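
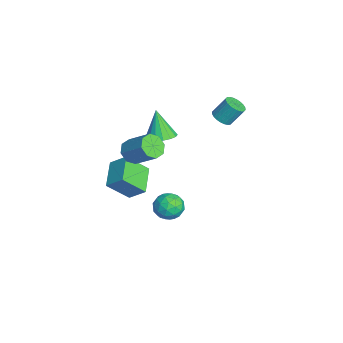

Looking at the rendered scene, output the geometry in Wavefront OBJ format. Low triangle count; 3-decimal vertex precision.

v -2.98 1.983 3.275
v -2.597 2.321 3.022
v -2.557 2.955 3.933
v -2.94 2.617 4.185
v -2.788 2.419 2.963
v -2.747 3.053 3.873
v -3.007 2.451 2.95
v -2.967 3.085 3.861
v -3.223 2.411 2.987
v -3.183 3.045 3.898
v -3.402 2.306 3.068
v -3.361 2.94 3.979
v -3.516 2.152 3.181
v -3.476 2.786 4.091
v -3.549 1.973 3.307
v -3.509 2.607 4.218
v -3.496 1.794 3.429
v -3.455 2.428 4.339
v -3.363 1.645 3.527
v -3.323 2.279 4.438
v -3.173 1.547 3.587
v -3.132 2.181 4.497
v -2.953 1.515 3.599
v -2.913 2.149 4.51
v -2.737 1.555 3.562
v -2.697 2.189 4.473
v -2.559 1.66 3.481
v -2.518 2.294 4.392
v -2.444 1.814 3.369
v -2.404 2.448 4.279
v -2.411 1.993 3.242
v -2.371 2.627 4.153
v -2.465 2.172 3.121
v -2.424 2.806 4.031
v -3.435 -0.822 1.869
v -3.01 -1.468 1.977
v -4.045 -0.978 3.351
v -2.787 -1.193 2.097
v -2.713 -0.834 2.165
v -2.804 -0.472 2.166
v -3.039 -0.19 2.098
v -3.365 -0.053 1.978
v -3.707 -0.092 1.833
v -3.987 -0.299 1.697
v -4.139 -0.625 1.599
v -4.131 -0.997 1.564
v -3.963 -1.328 1.598
v -3.674 -1.544 1.695
v -3.33 -1.594 1.831
v -3.234 -0.342 -2.506
v -2.611 -0.068 -2.048
v -2.409 -1.172 -3.132
v -1.786 -0.898 -2.674
v -2.383 -1.344 -2.33
v -2.892 -0.831 -1.944
v -2.128 -0.409 -3.236
v -2.637 0.104 -2.85
v -1.927 -0.11 -2.5
v -2.085 -0.687 -1.94
v -2.935 -0.553 -3.24
v -3.093 -1.13 -2.68
v -2.995 -0.132 -2.222
v -2.025 -1.108 -2.958
v -2.376 -1.37 -2.756
v -2.01 -1.209 -2.487
v -3.16 -0.58 -2.161
v -2.794 -0.419 -1.892
v -2.66 -1.17 -2.057
v -2.226 -0.821 -3.288
v -1.86 -0.66 -3.019
v -3.01 -0.031 -2.693
v -2.644 0.13 -2.424
v -2.36 -0.07 -3.123
v -2.227 0.005 -2.219
v -1.742 -0.484 -2.586
v -1.943 -0.196 -2.917
v -2.242 0.106 -2.69
v -2.319 -0.335 -1.889
v -1.835 -0.823 -2.257
v -2.185 -1.085 -2.055
v -2.485 -0.784 -1.828
v -1.917 -0.36 -2.155
v -3.185 -0.417 -2.923
v -2.701 -0.905 -3.291
v -2.535 -0.456 -3.352
v -2.835 -0.155 -3.125
v -3.278 -0.756 -2.594
v -2.793 -1.245 -2.961
v -2.778 -1.346 -2.49
v -3.077 -1.044 -2.263
v -3.103 -0.88 -3.025
v -2.985 -2.251 -0.381
v -2.906 -3.335 0.71
v -2.573 -1.535 0.3
v -2.494 -2.62 1.391
v -1.566 -2.62 -0.851
v -1.487 -3.705 0.24
v -1.154 -1.905 -0.17
v -1.075 -2.989 0.921
v -1.676 -2.434 2.398
v -1.185 -2.357 1.906
v -0.353 -1.508 2.869
v -0.844 -1.586 3.362
v -1.557 -1.971 1.887
v -0.724 -1.123 2.851
v -1.998 -1.857 2.168
v -1.166 -1.008 3.132
v -2.251 -2.081 2.584
v -1.419 -1.233 3.547
v -2.167 -2.512 2.891
v -1.335 -1.663 3.854
v -1.796 -2.897 2.909
v -0.963 -2.049 3.873
v -1.354 -3.012 2.628
v -0.522 -2.163 3.592
v -1.101 -2.787 2.213
v -0.269 -1.939 3.176
f 2 1 5
f 2 5 3
f 3 5 6
f 3 6 4
f 5 1 7
f 5 7 6
f 6 7 8
f 6 8 4
f 7 1 9
f 7 9 8
f 8 9 10
f 8 10 4
f 9 1 11
f 9 11 10
f 10 11 12
f 10 12 4
f 11 1 13
f 11 13 12
f 12 13 14
f 12 14 4
f 13 1 15
f 13 15 14
f 14 15 16
f 14 16 4
f 15 1 17
f 15 17 16
f 16 17 18
f 16 18 4
f 17 1 19
f 17 19 18
f 18 19 20
f 18 20 4
f 19 1 21
f 19 21 20
f 20 21 22
f 20 22 4
f 21 1 23
f 21 23 22
f 22 23 24
f 22 24 4
f 23 1 25
f 23 25 24
f 24 25 26
f 24 26 4
f 25 1 27
f 25 27 26
f 26 27 28
f 26 28 4
f 27 1 29
f 27 29 28
f 28 29 30
f 28 30 4
f 29 1 31
f 29 31 30
f 30 31 32
f 30 32 4
f 31 1 33
f 31 33 32
f 32 33 34
f 32 34 4
f 33 1 2
f 33 2 34
f 34 2 3
f 34 3 4
f 36 35 38
f 36 38 37
f 38 35 39
f 38 39 37
f 39 35 40
f 39 40 37
f 40 35 41
f 40 41 37
f 41 35 42
f 41 42 37
f 42 35 43
f 42 43 37
f 43 35 44
f 43 44 37
f 44 35 45
f 44 45 37
f 45 35 46
f 45 46 37
f 46 35 47
f 46 47 37
f 47 35 48
f 47 48 37
f 48 35 49
f 48 49 37
f 49 35 36
f 49 36 37
f 50 87 66
f 87 61 90
f 66 90 55
f 87 90 66
f 50 66 62
f 66 55 67
f 62 67 51
f 66 67 62
f 50 62 71
f 62 51 72
f 71 72 57
f 62 72 71
f 50 71 83
f 71 57 86
f 83 86 60
f 71 86 83
f 50 83 87
f 83 60 91
f 87 91 61
f 83 91 87
f 51 67 78
f 67 55 81
f 78 81 59
f 67 81 78
f 55 90 68
f 90 61 89
f 68 89 54
f 90 89 68
f 61 91 88
f 91 60 84
f 88 84 52
f 91 84 88
f 60 86 85
f 86 57 73
f 85 73 56
f 86 73 85
f 57 72 77
f 72 51 74
f 77 74 58
f 72 74 77
f 53 79 65
f 79 59 80
f 65 80 54
f 79 80 65
f 53 65 63
f 65 54 64
f 63 64 52
f 65 64 63
f 53 63 70
f 63 52 69
f 70 69 56
f 63 69 70
f 53 70 75
f 70 56 76
f 75 76 58
f 70 76 75
f 53 75 79
f 75 58 82
f 79 82 59
f 75 82 79
f 54 80 68
f 80 59 81
f 68 81 55
f 80 81 68
f 52 64 88
f 64 54 89
f 88 89 61
f 64 89 88
f 56 69 85
f 69 52 84
f 85 84 60
f 69 84 85
f 58 76 77
f 76 56 73
f 77 73 57
f 76 73 77
f 59 82 78
f 82 58 74
f 78 74 51
f 82 74 78
f 93 95 92
f 96 93 92
f 92 95 94
f 94 96 92
f 93 99 95
f 97 93 96
f 97 99 93
f 95 99 94
f 98 96 94
f 94 99 98
f 98 97 96
f 99 97 98
f 101 100 104
f 101 104 102
f 102 104 105
f 102 105 103
f 104 100 106
f 104 106 105
f 105 106 107
f 105 107 103
f 106 100 108
f 106 108 107
f 107 108 109
f 107 109 103
f 108 100 110
f 108 110 109
f 109 110 111
f 109 111 103
f 110 100 112
f 110 112 111
f 111 112 113
f 111 113 103
f 112 100 114
f 112 114 113
f 113 114 115
f 113 115 103
f 114 100 116
f 114 116 115
f 115 116 117
f 115 117 103
f 116 100 101
f 116 101 117
f 117 101 102
f 117 102 103



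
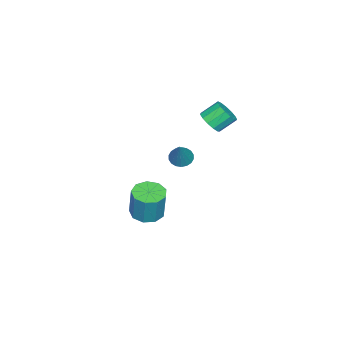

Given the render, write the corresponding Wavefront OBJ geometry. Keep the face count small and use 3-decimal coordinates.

v 3.2 0.1 1.338
v 3.498 0.538 1.037
v 4.14 0.44 2.762
v 3.287 0.671 1.144
v 3.058 0.691 1.29
v 2.858 0.593 1.445
v 2.726 0.398 1.579
v 2.687 0.144 1.666
v 2.75 -0.12 1.687
v 2.902 -0.339 1.64
v 3.113 -0.472 1.532
v 3.341 -0.492 1.386
v 3.542 -0.394 1.231
v 3.674 -0.199 1.097
v 3.713 0.055 1.01
v 3.65 0.319 0.989
v 0.484 0.383 2.247
v 1.112 0.538 2.586
v 0.563 1.212 3.293
v -0.064 1.057 2.953
v 1.07 0.818 2.287
v 0.521 1.491 2.994
v 0.842 0.959 1.976
v 0.293 1.633 2.682
v 0.501 0.918 1.75
v -0.048 1.591 2.457
v 0.154 0.707 1.682
v -0.395 1.38 2.389
v -0.087 0.393 1.793
v -0.636 1.067 2.5
v -0.147 0.076 2.048
v -0.696 0.75 2.755
v -0.007 -0.143 2.367
v -0.556 0.53 3.073
v 0.29 -0.195 2.647
v -0.259 0.478 3.354
v 0.648 -0.064 2.8
v 0.099 0.609 3.507
v 0.955 0.21 2.777
v 0.406 0.883 3.484
v 1.65 -2.498 -4.535
v 2.171 -1.789 -4.722
v 2.451 -1.532 -2.973
v 1.93 -2.242 -2.785
v 1.587 -1.609 -4.655
v 1.866 -1.352 -2.906
v 1.031 -1.845 -4.532
v 1.311 -1.588 -2.782
v 0.766 -2.387 -4.41
v 1.046 -2.13 -2.66
v 0.914 -2.981 -4.346
v 1.194 -2.724 -2.597
v 1.406 -3.349 -4.371
v 1.686 -3.092 -2.621
v 2.013 -3.32 -4.472
v 2.293 -3.063 -2.723
v 2.45 -2.906 -4.603
v 2.73 -2.649 -2.854
v 2.512 -2.301 -4.702
v 2.792 -2.044 -2.952
f 2 1 4
f 2 4 3
f 4 1 5
f 4 5 3
f 5 1 6
f 5 6 3
f 6 1 7
f 6 7 3
f 7 1 8
f 7 8 3
f 8 1 9
f 8 9 3
f 9 1 10
f 9 10 3
f 10 1 11
f 10 11 3
f 11 1 12
f 11 12 3
f 12 1 13
f 12 13 3
f 13 1 14
f 13 14 3
f 14 1 15
f 14 15 3
f 15 1 16
f 15 16 3
f 16 1 2
f 16 2 3
f 18 17 21
f 18 21 19
f 19 21 22
f 19 22 20
f 21 17 23
f 21 23 22
f 22 23 24
f 22 24 20
f 23 17 25
f 23 25 24
f 24 25 26
f 24 26 20
f 25 17 27
f 25 27 26
f 26 27 28
f 26 28 20
f 27 17 29
f 27 29 28
f 28 29 30
f 28 30 20
f 29 17 31
f 29 31 30
f 30 31 32
f 30 32 20
f 31 17 33
f 31 33 32
f 32 33 34
f 32 34 20
f 33 17 35
f 33 35 34
f 34 35 36
f 34 36 20
f 35 17 37
f 35 37 36
f 36 37 38
f 36 38 20
f 37 17 39
f 37 39 38
f 38 39 40
f 38 40 20
f 39 17 18
f 39 18 40
f 40 18 19
f 40 19 20
f 42 41 45
f 42 45 43
f 43 45 46
f 43 46 44
f 45 41 47
f 45 47 46
f 46 47 48
f 46 48 44
f 47 41 49
f 47 49 48
f 48 49 50
f 48 50 44
f 49 41 51
f 49 51 50
f 50 51 52
f 50 52 44
f 51 41 53
f 51 53 52
f 52 53 54
f 52 54 44
f 53 41 55
f 53 55 54
f 54 55 56
f 54 56 44
f 55 41 57
f 55 57 56
f 56 57 58
f 56 58 44
f 57 41 59
f 57 59 58
f 58 59 60
f 58 60 44
f 59 41 42
f 59 42 60
f 60 42 43
f 60 43 44



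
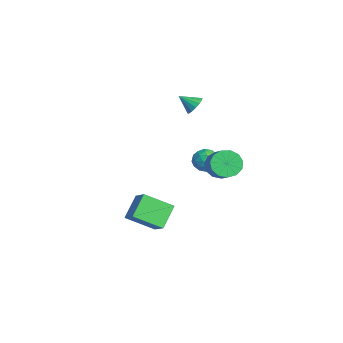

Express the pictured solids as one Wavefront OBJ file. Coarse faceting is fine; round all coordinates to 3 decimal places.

v 1.842 -2.702 -3.194
v 1.403 -4.13 -2.343
v 1.019 -1.901 -2.276
v 0.581 -3.33 -1.424
v 2.859 -2.55 -2.416
v 2.421 -3.979 -1.564
v 2.037 -1.75 -1.497
v 1.598 -3.178 -0.646
v 2.439 0.483 1.374
v 2.892 0.837 0.788
v 4.073 0.771 1.661
v 3.621 0.417 2.246
v 2.72 1.18 1.046
v 3.902 1.114 1.919
v 2.46 1.302 1.407
v 3.641 1.236 2.28
v 2.193 1.164 1.758
v 3.374 1.098 2.631
v 2.004 0.809 1.987
v 3.185 0.744 2.86
v 1.954 0.351 2.021
v 3.135 0.286 2.894
v 2.057 -0.065 1.849
v 3.238 -0.131 2.722
v 2.282 -0.307 1.527
v 3.463 -0.373 2.4
v 2.557 -0.299 1.156
v 3.738 -0.364 2.028
v 2.795 -0.042 0.853
v 3.976 -0.108 1.726
v 2.919 0.381 0.717
v 4.1 0.315 1.589
v -3.751 1.021 1.829
v -3.298 1.122 2.256
v -4.169 0.259 2.451
v -3.54 1.323 2.34
v -3.839 1.444 2.288
v -4.113 1.452 2.112
v -4.291 1.344 1.861
v -4.324 1.15 1.601
v -4.203 0.921 1.402
v -3.961 0.72 1.317
v -3.662 0.599 1.37
v -3.388 0.591 1.546
v -3.21 0.699 1.797
v -3.178 0.893 2.057
v -3.102 1.359 -2.395
v -2.629 1.928 -2.153
v -2.791 0.672 -1.387
v -2.318 1.241 -1.145
v -3.089 1.345 -1.136
v -3.281 1.77 -1.759
v -2.139 0.83 -1.781
v -2.331 1.255 -2.404
v -2.034 1.601 -1.774
v -2.621 1.919 -1.375
v -2.799 0.681 -2.165
v -3.386 0.999 -1.766
v -2.893 1.704 -2.362
v -2.527 0.896 -1.178
v -2.98 0.957 -1.172
v -2.702 1.292 -1.03
v -3.276 1.611 -2.13
v -2.998 1.946 -1.988
v -3.268 1.603 -1.391
v -2.422 0.654 -1.552
v -2.144 0.989 -1.41
v -2.718 1.308 -2.51
v -2.44 1.643 -2.368
v -2.152 0.997 -2.149
v -2.265 1.846 -1.997
v -2.082 1.442 -1.405
v -1.977 1.2 -1.779
v -2.09 1.45 -2.145
v -2.61 2.033 -1.763
v -2.427 1.629 -1.171
v -2.88 1.691 -1.165
v -2.993 1.94 -1.531
v -2.26 1.841 -1.54
v -2.993 0.971 -2.369
v -2.81 0.567 -1.777
v -2.427 0.66 -2.009
v -2.54 0.909 -2.375
v -3.338 1.158 -2.135
v -3.155 0.754 -1.543
v -3.33 1.15 -1.395
v -3.443 1.4 -1.761
v -3.16 0.759 -2
f 2 4 1
f 5 2 1
f 1 4 3
f 3 5 1
f 2 8 4
f 6 2 5
f 6 8 2
f 4 8 3
f 7 5 3
f 3 8 7
f 7 6 5
f 8 6 7
f 10 9 13
f 10 13 11
f 11 13 14
f 11 14 12
f 13 9 15
f 13 15 14
f 14 15 16
f 14 16 12
f 15 9 17
f 15 17 16
f 16 17 18
f 16 18 12
f 17 9 19
f 17 19 18
f 18 19 20
f 18 20 12
f 19 9 21
f 19 21 20
f 20 21 22
f 20 22 12
f 21 9 23
f 21 23 22
f 22 23 24
f 22 24 12
f 23 9 25
f 23 25 24
f 24 25 26
f 24 26 12
f 25 9 27
f 25 27 26
f 26 27 28
f 26 28 12
f 27 9 29
f 27 29 28
f 28 29 30
f 28 30 12
f 29 9 31
f 29 31 30
f 30 31 32
f 30 32 12
f 31 9 10
f 31 10 32
f 32 10 11
f 32 11 12
f 34 33 36
f 34 36 35
f 36 33 37
f 36 37 35
f 37 33 38
f 37 38 35
f 38 33 39
f 38 39 35
f 39 33 40
f 39 40 35
f 40 33 41
f 40 41 35
f 41 33 42
f 41 42 35
f 42 33 43
f 42 43 35
f 43 33 44
f 43 44 35
f 44 33 45
f 44 45 35
f 45 33 46
f 45 46 35
f 46 33 34
f 46 34 35
f 47 84 63
f 84 58 87
f 63 87 52
f 84 87 63
f 47 63 59
f 63 52 64
f 59 64 48
f 63 64 59
f 47 59 68
f 59 48 69
f 68 69 54
f 59 69 68
f 47 68 80
f 68 54 83
f 80 83 57
f 68 83 80
f 47 80 84
f 80 57 88
f 84 88 58
f 80 88 84
f 48 64 75
f 64 52 78
f 75 78 56
f 64 78 75
f 52 87 65
f 87 58 86
f 65 86 51
f 87 86 65
f 58 88 85
f 88 57 81
f 85 81 49
f 88 81 85
f 57 83 82
f 83 54 70
f 82 70 53
f 83 70 82
f 54 69 74
f 69 48 71
f 74 71 55
f 69 71 74
f 50 76 62
f 76 56 77
f 62 77 51
f 76 77 62
f 50 62 60
f 62 51 61
f 60 61 49
f 62 61 60
f 50 60 67
f 60 49 66
f 67 66 53
f 60 66 67
f 50 67 72
f 67 53 73
f 72 73 55
f 67 73 72
f 50 72 76
f 72 55 79
f 76 79 56
f 72 79 76
f 51 77 65
f 77 56 78
f 65 78 52
f 77 78 65
f 49 61 85
f 61 51 86
f 85 86 58
f 61 86 85
f 53 66 82
f 66 49 81
f 82 81 57
f 66 81 82
f 55 73 74
f 73 53 70
f 74 70 54
f 73 70 74
f 56 79 75
f 79 55 71
f 75 71 48
f 79 71 75



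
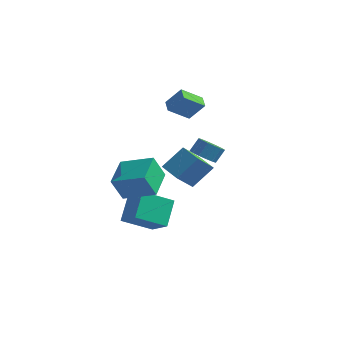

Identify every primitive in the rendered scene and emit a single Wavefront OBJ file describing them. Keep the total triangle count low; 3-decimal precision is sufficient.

v 1.47 1.513 0.527
v 2.13 1.896 0.049
v 2.41 2.469 0.896
v 1.75 2.087 1.373
v 1.76 2.171 -0.015
v 2.04 2.744 0.832
v 1.312 2.271 0.066
v 1.592 2.844 0.913
v 0.906 2.167 0.271
v 1.187 2.74 1.117
v 0.652 1.888 0.544
v 0.932 2.461 1.39
v 0.616 1.509 0.812
v 0.897 2.082 1.659
v 0.81 1.131 1.004
v 1.09 1.704 1.851
v 1.18 0.856 1.068
v 1.46 1.429 1.915
v 1.628 0.756 0.987
v 1.908 1.329 1.834
v 2.033 0.86 0.783
v 2.314 1.433 1.629
v 2.288 1.139 0.51
v 2.568 1.712 1.356
v 2.323 1.518 0.241
v 2.604 2.091 1.088
v -1.911 3.119 3.536
v -1.002 3.398 4.697
v -1.04 4.165 2.603
v -0.131 4.444 3.764
v -1.369 2.436 3.276
v -0.46 2.715 4.437
v -0.498 3.482 2.343
v 0.411 3.761 3.504
v 2.042 -0.753 -0.755
v 1.748 -2.086 0.523
v 0.744 -0.164 -0.439
v 0.45 -1.497 0.84
v 2.83 0.297 0.52
v 2.536 -1.036 1.799
v 1.532 0.886 0.837
v 1.238 -0.447 2.115
v -2 -2.055 -4.049
v -0.613 -2.767 -3.017
v -2.298 -0.663 -2.688
v -0.91 -1.374 -1.656
v -0.61 -0.786 -5.044
v 0.778 -1.497 -4.012
v -0.907 0.607 -3.683
v 0.48 -0.105 -2.651
v -1.343 -2.879 -1.597
v -1.794 -3.443 -0.058
v -1.86 -0.924 -1.032
v -2.311 -1.488 0.507
v 0.671 -2.552 -0.887
v 0.22 -3.116 0.652
v 0.154 -0.597 -0.322
v -0.297 -1.161 1.217
f 2 1 5
f 2 5 3
f 3 5 6
f 3 6 4
f 5 1 7
f 5 7 6
f 6 7 8
f 6 8 4
f 7 1 9
f 7 9 8
f 8 9 10
f 8 10 4
f 9 1 11
f 9 11 10
f 10 11 12
f 10 12 4
f 11 1 13
f 11 13 12
f 12 13 14
f 12 14 4
f 13 1 15
f 13 15 14
f 14 15 16
f 14 16 4
f 15 1 17
f 15 17 16
f 16 17 18
f 16 18 4
f 17 1 19
f 17 19 18
f 18 19 20
f 18 20 4
f 19 1 21
f 19 21 20
f 20 21 22
f 20 22 4
f 21 1 23
f 21 23 22
f 22 23 24
f 22 24 4
f 23 1 25
f 23 25 24
f 24 25 26
f 24 26 4
f 25 1 2
f 25 2 26
f 26 2 3
f 26 3 4
f 28 30 27
f 31 28 27
f 27 30 29
f 29 31 27
f 28 34 30
f 32 28 31
f 32 34 28
f 30 34 29
f 33 31 29
f 29 34 33
f 33 32 31
f 34 32 33
f 36 38 35
f 39 36 35
f 35 38 37
f 37 39 35
f 36 42 38
f 40 36 39
f 40 42 36
f 38 42 37
f 41 39 37
f 37 42 41
f 41 40 39
f 42 40 41
f 44 46 43
f 47 44 43
f 43 46 45
f 45 47 43
f 44 50 46
f 48 44 47
f 48 50 44
f 46 50 45
f 49 47 45
f 45 50 49
f 49 48 47
f 50 48 49
f 52 54 51
f 55 52 51
f 51 54 53
f 53 55 51
f 52 58 54
f 56 52 55
f 56 58 52
f 54 58 53
f 57 55 53
f 53 58 57
f 57 56 55
f 58 56 57



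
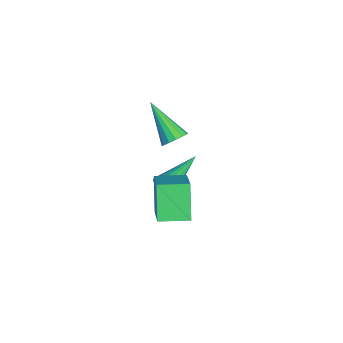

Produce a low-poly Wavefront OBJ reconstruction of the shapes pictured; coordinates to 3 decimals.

v 0.098 -3.902 -2.433
v 1.729 -3.896 -1.207
v 0.11 -2.652 -2.454
v 1.741 -2.647 -1.229
v 1.059 -3.933 -3.711
v 2.69 -3.928 -2.486
v 1.071 -2.684 -3.733
v 2.702 -2.678 -2.507
v 1.071 -3.167 0.863
v 1.306 -2.912 1.29
v -0.131 -3.993 2.017
v 1.101 -2.735 1.203
v 0.887 -2.674 1.025
v 0.723 -2.745 0.803
v 0.652 -2.928 0.597
v 0.693 -3.176 0.463
v 0.835 -3.421 0.436
v 1.041 -3.598 0.523
v 1.254 -3.659 0.701
v 1.418 -3.589 0.922
v 1.489 -3.405 1.128
v 1.448 -3.157 1.262
v -0.513 -3.477 -3.847
v 0.021 -3.441 -3.68
v -1.027 -2.223 -2.473
v -0.009 -3.234 -3.88
v -0.174 -3.092 -4.072
v -0.43 -3.053 -4.203
v -0.707 -3.128 -4.239
v -0.933 -3.296 -4.17
v -1.046 -3.513 -4.014
v -1.016 -3.72 -3.814
v -0.851 -3.862 -3.622
v -0.596 -3.901 -3.491
v -0.318 -3.826 -3.455
v -0.092 -3.658 -3.524
f 2 4 1
f 5 2 1
f 1 4 3
f 3 5 1
f 2 8 4
f 6 2 5
f 6 8 2
f 4 8 3
f 7 5 3
f 3 8 7
f 7 6 5
f 8 6 7
f 10 9 12
f 10 12 11
f 12 9 13
f 12 13 11
f 13 9 14
f 13 14 11
f 14 9 15
f 14 15 11
f 15 9 16
f 15 16 11
f 16 9 17
f 16 17 11
f 17 9 18
f 17 18 11
f 18 9 19
f 18 19 11
f 19 9 20
f 19 20 11
f 20 9 21
f 20 21 11
f 21 9 22
f 21 22 11
f 22 9 10
f 22 10 11
f 24 23 26
f 24 26 25
f 26 23 27
f 26 27 25
f 27 23 28
f 27 28 25
f 28 23 29
f 28 29 25
f 29 23 30
f 29 30 25
f 30 23 31
f 30 31 25
f 31 23 32
f 31 32 25
f 32 23 33
f 32 33 25
f 33 23 34
f 33 34 25
f 34 23 35
f 34 35 25
f 35 23 36
f 35 36 25
f 36 23 24
f 36 24 25



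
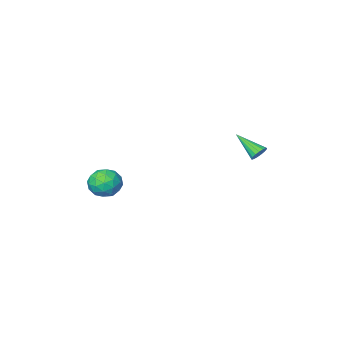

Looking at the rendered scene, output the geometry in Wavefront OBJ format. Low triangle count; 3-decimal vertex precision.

v 3.023 0.956 -2.121
v 3.517 0.25 -2.394
v 2.363 0.11 -1.126
v 2.857 -0.596 -1.399
v 3.252 0.091 -0.964
v 3.66 0.614 -1.578
v 2.22 -0.254 -1.942
v 2.628 0.269 -2.556
v 3.021 -0.498 -2.283
v 3.659 -0.285 -1.678
v 2.221 0.645 -1.842
v 2.859 0.858 -1.237
v 3.328 0.677 -2.345
v 2.552 -0.317 -1.175
v 2.784 0.087 -0.919
v 3.075 -0.328 -1.079
v 3.412 0.891 -1.866
v 3.702 0.476 -2.026
v 3.547 0.383 -1.185
v 2.178 -0.116 -1.494
v 2.468 -0.531 -1.654
v 2.805 0.688 -2.441
v 3.096 0.273 -2.601
v 2.333 -0.023 -2.335
v 3.327 -0.178 -2.44
v 2.939 -0.675 -1.855
v 2.565 -0.474 -2.174
v 2.804 -0.166 -2.535
v 3.702 -0.052 -2.084
v 3.314 -0.549 -1.5
v 3.546 -0.145 -1.244
v 3.786 0.162 -1.605
v 3.41 -0.492 -2.019
v 2.566 0.909 -2.02
v 2.178 0.412 -1.436
v 2.094 0.198 -1.915
v 2.334 0.505 -2.276
v 2.941 1.035 -1.665
v 2.553 0.538 -1.08
v 3.076 0.526 -0.985
v 3.315 0.834 -1.346
v 2.47 0.852 -1.501
v -3.737 3.3 -0.104
v -3.535 3.619 0.239
v -3.223 2.02 0.784
v -3.763 3.583 0.319
v -3.985 3.482 0.302
v -4.15 3.34 0.192
v -4.22 3.188 0.014
v -4.179 3.062 -0.191
v -4.038 2.99 -0.376
v -3.827 2.989 -0.499
v -3.595 3.06 -0.531
v -3.396 3.185 -0.466
v -3.275 3.336 -0.318
v -3.26 3.48 -0.121
v -3.354 3.581 0.08
f 1 38 17
f 38 12 41
f 17 41 6
f 38 41 17
f 1 17 13
f 17 6 18
f 13 18 2
f 17 18 13
f 1 13 22
f 13 2 23
f 22 23 8
f 13 23 22
f 1 22 34
f 22 8 37
f 34 37 11
f 22 37 34
f 1 34 38
f 34 11 42
f 38 42 12
f 34 42 38
f 2 18 29
f 18 6 32
f 29 32 10
f 18 32 29
f 6 41 19
f 41 12 40
f 19 40 5
f 41 40 19
f 12 42 39
f 42 11 35
f 39 35 3
f 42 35 39
f 11 37 36
f 37 8 24
f 36 24 7
f 37 24 36
f 8 23 28
f 23 2 25
f 28 25 9
f 23 25 28
f 4 30 16
f 30 10 31
f 16 31 5
f 30 31 16
f 4 16 14
f 16 5 15
f 14 15 3
f 16 15 14
f 4 14 21
f 14 3 20
f 21 20 7
f 14 20 21
f 4 21 26
f 21 7 27
f 26 27 9
f 21 27 26
f 4 26 30
f 26 9 33
f 30 33 10
f 26 33 30
f 5 31 19
f 31 10 32
f 19 32 6
f 31 32 19
f 3 15 39
f 15 5 40
f 39 40 12
f 15 40 39
f 7 20 36
f 20 3 35
f 36 35 11
f 20 35 36
f 9 27 28
f 27 7 24
f 28 24 8
f 27 24 28
f 10 33 29
f 33 9 25
f 29 25 2
f 33 25 29
f 44 43 46
f 44 46 45
f 46 43 47
f 46 47 45
f 47 43 48
f 47 48 45
f 48 43 49
f 48 49 45
f 49 43 50
f 49 50 45
f 50 43 51
f 50 51 45
f 51 43 52
f 51 52 45
f 52 43 53
f 52 53 45
f 53 43 54
f 53 54 45
f 54 43 55
f 54 55 45
f 55 43 56
f 55 56 45
f 56 43 57
f 56 57 45
f 57 43 44
f 57 44 45



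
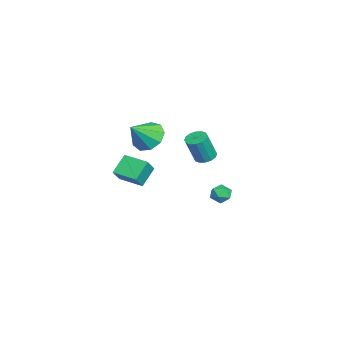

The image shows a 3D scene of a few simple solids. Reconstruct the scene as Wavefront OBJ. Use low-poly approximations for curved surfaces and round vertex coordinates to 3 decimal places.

v -4.014 1.043 0.47
v -3.478 0.771 0.251
v -3.089 0.285 1.812
v -3.626 0.557 2.03
v -3.392 1.082 0.327
v -3.003 0.596 1.887
v -3.473 1.382 0.44
v -3.084 0.897 2.001
v -3.699 1.592 0.562
v -3.31 1.106 2.123
v -4.009 1.654 0.659
v -3.621 1.169 2.219
v -4.321 1.553 0.705
v -3.933 1.067 2.265
v -4.551 1.315 0.688
v -4.162 0.829 2.249
v -4.637 1.004 0.613
v -4.248 0.518 2.173
v -4.556 0.703 0.499
v -4.167 0.218 2.06
v -4.33 0.494 0.377
v -3.941 0.008 1.938
v -4.019 0.431 0.281
v -3.631 -0.054 1.841
v -3.707 0.533 0.235
v -3.319 0.047 1.795
v -3.333 -1.916 2.178
v -2.468 -1.703 1.662
v -2.467 -2.764 3.282
v -2.591 -1.203 2.143
v -3.061 -1.036 2.641
v -3.659 -1.281 2.922
v -4.104 -1.823 2.855
v -4.189 -2.408 2.472
v -3.874 -2.763 1.951
v -3.305 -2.721 1.537
v -2.75 -2.302 1.423
v 0.086 2.287 0.324
v 0.462 1.951 -0.072
v -0.722 2.129 -0.308
v -0.346 1.793 -0.704
v -0.496 1.556 -0.128
v 0.003 1.654 0.263
v -0.263 2.426 -0.643
v 0.236 2.524 -0.252
v 0.247 2.037 -0.67
v 0.102 1.499 -0.351
v -0.362 2.581 -0.029
v -0.507 2.043 0.29
v 1.799 -2.323 3.034
v 2.413 -2.582 3.806
v 2.442 -1.129 2.924
v 3.056 -1.389 3.696
v 2.604 -2.831 2.224
v 3.218 -3.091 2.996
v 3.247 -1.638 2.114
v 3.861 -1.897 2.886
f 2 1 5
f 2 5 3
f 3 5 6
f 3 6 4
f 5 1 7
f 5 7 6
f 6 7 8
f 6 8 4
f 7 1 9
f 7 9 8
f 8 9 10
f 8 10 4
f 9 1 11
f 9 11 10
f 10 11 12
f 10 12 4
f 11 1 13
f 11 13 12
f 12 13 14
f 12 14 4
f 13 1 15
f 13 15 14
f 14 15 16
f 14 16 4
f 15 1 17
f 15 17 16
f 16 17 18
f 16 18 4
f 17 1 19
f 17 19 18
f 18 19 20
f 18 20 4
f 19 1 21
f 19 21 20
f 20 21 22
f 20 22 4
f 21 1 23
f 21 23 22
f 22 23 24
f 22 24 4
f 23 1 25
f 23 25 24
f 24 25 26
f 24 26 4
f 25 1 2
f 25 2 26
f 26 2 3
f 26 3 4
f 28 27 30
f 28 30 29
f 30 27 31
f 30 31 29
f 31 27 32
f 31 32 29
f 32 27 33
f 32 33 29
f 33 27 34
f 33 34 29
f 34 27 35
f 34 35 29
f 35 27 36
f 35 36 29
f 36 27 37
f 36 37 29
f 37 27 28
f 37 28 29
f 38 49 43
f 38 43 39
f 38 39 45
f 38 45 48
f 38 48 49
f 39 43 47
f 43 49 42
f 49 48 40
f 48 45 44
f 45 39 46
f 41 47 42
f 41 42 40
f 41 40 44
f 41 44 46
f 41 46 47
f 42 47 43
f 40 42 49
f 44 40 48
f 46 44 45
f 47 46 39
f 51 53 50
f 54 51 50
f 50 53 52
f 52 54 50
f 51 57 53
f 55 51 54
f 55 57 51
f 53 57 52
f 56 54 52
f 52 57 56
f 56 55 54
f 57 55 56



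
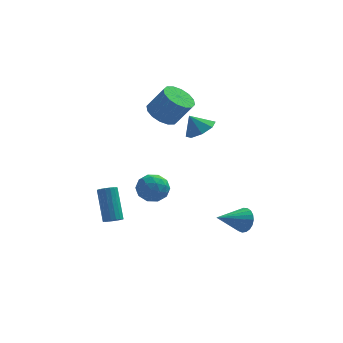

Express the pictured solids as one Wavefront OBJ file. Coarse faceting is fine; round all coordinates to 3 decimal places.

v 4.35 -1.521 -3.976
v 4.845 -1.835 -3.334
v 2.79 -2.399 -3.204
v 4.736 -1.519 -3.197
v 4.559 -1.204 -3.194
v 4.347 -0.943 -3.326
v 4.134 -0.782 -3.571
v 3.96 -0.748 -3.886
v 3.852 -0.849 -4.217
v 3.831 -1.065 -4.506
v 3.899 -1.36 -4.703
v 4.046 -1.683 -4.775
v 4.245 -1.978 -4.709
v 4.462 -2.194 -4.516
v 4.659 -2.293 -4.23
v 4.804 -2.259 -3.9
v 4.87 -2.097 -3.583
v -1.249 -0.838 -2.503
v -0.672 -0.099 -2.077
v -0.868 -1.861 -1.243
v -0.291 -1.122 -0.817
v -1.316 -1.022 -0.847
v -1.551 -0.39 -1.626
v 0.011 -1.57 -1.694
v -0.224 -0.938 -2.473
v 0.107 -0.551 -1.577
v -0.713 -0.212 -1.054
v -0.827 -1.748 -2.266
v -1.647 -1.409 -1.743
v -0.994 -0.379 -2.401
v -0.546 -1.581 -0.919
v -1.148 -1.523 -0.937
v -0.809 -1.088 -0.687
v -1.511 -0.55 -2.135
v -1.172 -0.115 -1.885
v -1.55 -0.658 -1.162
v -0.368 -1.845 -1.435
v -0.029 -1.41 -1.185
v -0.731 -0.872 -2.633
v -0.392 -0.437 -2.383
v 0.01 -1.302 -2.158
v -0.197 -0.21 -1.857
v 0.027 -0.811 -1.116
v 0.205 -1.075 -1.631
v 0.066 -0.703 -2.089
v -0.679 -0.011 -1.549
v -0.455 -0.612 -0.808
v -1.057 -0.553 -0.826
v -1.196 -0.182 -1.284
v -0.221 -0.277 -1.255
v -1.085 -1.348 -2.512
v -0.861 -1.949 -1.771
v -0.344 -1.778 -2.036
v -0.483 -1.407 -2.494
v -1.567 -1.149 -2.204
v -1.343 -1.75 -1.463
v -1.606 -1.257 -1.231
v -1.745 -0.885 -1.689
v -1.319 -1.683 -2.065
v -0.259 2.321 2.538
v 0.627 2.248 1.943
v 1.606 2.046 3.428
v 0.719 2.119 4.022
v 0.572 2.788 2.053
v 1.551 2.586 3.538
v 0.295 3.203 2.293
v 1.273 3.001 3.778
v -0.132 3.382 2.598
v 0.847 3.179 4.083
v -0.592 3.276 2.887
v 0.387 3.074 4.372
v -0.963 2.915 3.083
v 0.015 2.712 4.567
v -1.146 2.394 3.132
v -0.167 2.192 4.617
v -1.091 1.854 3.022
v -0.112 1.652 4.507
v -0.813 1.439 2.782
v 0.165 1.237 4.267
v -0.387 1.261 2.477
v 0.592 1.058 3.962
v 0.073 1.366 2.188
v 1.052 1.164 3.673
v 0.445 1.728 1.993
v 1.423 1.525 3.477
v -2.884 -4.387 -2.155
v -2.488 -4.673 -1.861
v -2.84 -3.378 -0.13
v -3.236 -3.093 -0.425
v -2.347 -4.472 -1.983
v -2.7 -3.178 -0.252
v -2.33 -4.253 -2.143
v -2.682 -2.958 -0.413
v -2.44 -4.064 -2.307
v -2.792 -2.769 -0.576
v -2.651 -3.949 -2.436
v -3.003 -2.654 -0.705
v -2.916 -3.935 -2.5
v -3.268 -2.64 -0.77
v -3.173 -4.024 -2.486
v -3.525 -2.729 -0.755
v -3.364 -4.197 -2.396
v -3.716 -2.902 -0.665
v -3.445 -4.413 -2.251
v -3.798 -3.118 -0.52
v -3.398 -4.623 -2.084
v -3.75 -3.329 -0.353
v -3.232 -4.78 -1.933
v -3.585 -3.485 -0.202
v -2.987 -4.846 -1.833
v -3.34 -3.551 -0.102
v -2.719 -4.807 -1.808
v -3.071 -3.513 -0.077
v 1.901 -0.556 2.876
v 2.726 -0.41 3.386
v 1.259 -0.444 3.884
v 2.431 0.23 3.127
v 1.826 0.408 2.721
v 1.265 0.022 2.406
v 1.077 -0.703 2.367
v 1.372 -1.342 2.626
v 1.977 -1.521 3.032
v 2.537 -1.135 3.347
f 2 1 4
f 2 4 3
f 4 1 5
f 4 5 3
f 5 1 6
f 5 6 3
f 6 1 7
f 6 7 3
f 7 1 8
f 7 8 3
f 8 1 9
f 8 9 3
f 9 1 10
f 9 10 3
f 10 1 11
f 10 11 3
f 11 1 12
f 11 12 3
f 12 1 13
f 12 13 3
f 13 1 14
f 13 14 3
f 14 1 15
f 14 15 3
f 15 1 16
f 15 16 3
f 16 1 17
f 16 17 3
f 17 1 2
f 17 2 3
f 18 55 34
f 55 29 58
f 34 58 23
f 55 58 34
f 18 34 30
f 34 23 35
f 30 35 19
f 34 35 30
f 18 30 39
f 30 19 40
f 39 40 25
f 30 40 39
f 18 39 51
f 39 25 54
f 51 54 28
f 39 54 51
f 18 51 55
f 51 28 59
f 55 59 29
f 51 59 55
f 19 35 46
f 35 23 49
f 46 49 27
f 35 49 46
f 23 58 36
f 58 29 57
f 36 57 22
f 58 57 36
f 29 59 56
f 59 28 52
f 56 52 20
f 59 52 56
f 28 54 53
f 54 25 41
f 53 41 24
f 54 41 53
f 25 40 45
f 40 19 42
f 45 42 26
f 40 42 45
f 21 47 33
f 47 27 48
f 33 48 22
f 47 48 33
f 21 33 31
f 33 22 32
f 31 32 20
f 33 32 31
f 21 31 38
f 31 20 37
f 38 37 24
f 31 37 38
f 21 38 43
f 38 24 44
f 43 44 26
f 38 44 43
f 21 43 47
f 43 26 50
f 47 50 27
f 43 50 47
f 22 48 36
f 48 27 49
f 36 49 23
f 48 49 36
f 20 32 56
f 32 22 57
f 56 57 29
f 32 57 56
f 24 37 53
f 37 20 52
f 53 52 28
f 37 52 53
f 26 44 45
f 44 24 41
f 45 41 25
f 44 41 45
f 27 50 46
f 50 26 42
f 46 42 19
f 50 42 46
f 61 60 64
f 61 64 62
f 62 64 65
f 62 65 63
f 64 60 66
f 64 66 65
f 65 66 67
f 65 67 63
f 66 60 68
f 66 68 67
f 67 68 69
f 67 69 63
f 68 60 70
f 68 70 69
f 69 70 71
f 69 71 63
f 70 60 72
f 70 72 71
f 71 72 73
f 71 73 63
f 72 60 74
f 72 74 73
f 73 74 75
f 73 75 63
f 74 60 76
f 74 76 75
f 75 76 77
f 75 77 63
f 76 60 78
f 76 78 77
f 77 78 79
f 77 79 63
f 78 60 80
f 78 80 79
f 79 80 81
f 79 81 63
f 80 60 82
f 80 82 81
f 81 82 83
f 81 83 63
f 82 60 84
f 82 84 83
f 83 84 85
f 83 85 63
f 84 60 61
f 84 61 85
f 85 61 62
f 85 62 63
f 87 86 90
f 87 90 88
f 88 90 91
f 88 91 89
f 90 86 92
f 90 92 91
f 91 92 93
f 91 93 89
f 92 86 94
f 92 94 93
f 93 94 95
f 93 95 89
f 94 86 96
f 94 96 95
f 95 96 97
f 95 97 89
f 96 86 98
f 96 98 97
f 97 98 99
f 97 99 89
f 98 86 100
f 98 100 99
f 99 100 101
f 99 101 89
f 100 86 102
f 100 102 101
f 101 102 103
f 101 103 89
f 102 86 104
f 102 104 103
f 103 104 105
f 103 105 89
f 104 86 106
f 104 106 105
f 105 106 107
f 105 107 89
f 106 86 108
f 106 108 107
f 107 108 109
f 107 109 89
f 108 86 110
f 108 110 109
f 109 110 111
f 109 111 89
f 110 86 112
f 110 112 111
f 111 112 113
f 111 113 89
f 112 86 87
f 112 87 113
f 113 87 88
f 113 88 89
f 115 114 117
f 115 117 116
f 117 114 118
f 117 118 116
f 118 114 119
f 118 119 116
f 119 114 120
f 119 120 116
f 120 114 121
f 120 121 116
f 121 114 122
f 121 122 116
f 122 114 123
f 122 123 116
f 123 114 115
f 123 115 116



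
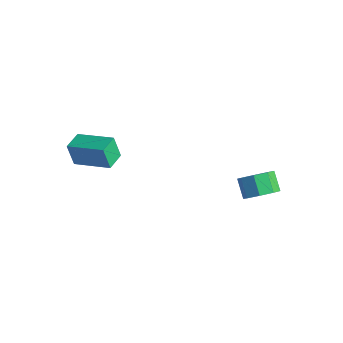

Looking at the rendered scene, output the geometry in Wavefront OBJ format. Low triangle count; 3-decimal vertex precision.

v -2.948 -2.914 -2.167
v -3.313 -3.032 -0.883
v -3.349 -1.868 -2.186
v -3.714 -1.986 -0.902
v -1.046 -2.174 -1.558
v -1.411 -2.292 -0.274
v -1.447 -1.128 -1.577
v -1.812 -1.246 -0.293
v 3.972 3.424 -4.024
v 4.657 3.539 -3.361
v 3.833 3.911 -2.573
v 3.148 3.796 -3.236
v 4.549 4.145 -3.761
v 3.724 4.518 -2.973
v 4.103 4.329 -4.315
v 3.278 4.702 -3.527
v 3.58 3.983 -4.699
v 2.755 4.355 -3.911
v 3.287 3.309 -4.687
v 2.463 3.681 -3.899
v 3.396 2.702 -4.287
v 2.571 3.075 -3.499
v 3.842 2.518 -3.733
v 3.017 2.891 -2.945
v 4.365 2.865 -3.349
v 3.54 3.237 -2.561
f 2 4 1
f 5 2 1
f 1 4 3
f 3 5 1
f 2 8 4
f 6 2 5
f 6 8 2
f 4 8 3
f 7 5 3
f 3 8 7
f 7 6 5
f 8 6 7
f 10 9 13
f 10 13 11
f 11 13 14
f 11 14 12
f 13 9 15
f 13 15 14
f 14 15 16
f 14 16 12
f 15 9 17
f 15 17 16
f 16 17 18
f 16 18 12
f 17 9 19
f 17 19 18
f 18 19 20
f 18 20 12
f 19 9 21
f 19 21 20
f 20 21 22
f 20 22 12
f 21 9 23
f 21 23 22
f 22 23 24
f 22 24 12
f 23 9 25
f 23 25 24
f 24 25 26
f 24 26 12
f 25 9 10
f 25 10 26
f 26 10 11
f 26 11 12



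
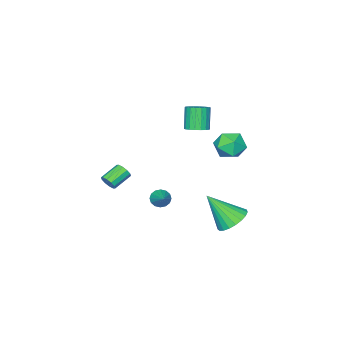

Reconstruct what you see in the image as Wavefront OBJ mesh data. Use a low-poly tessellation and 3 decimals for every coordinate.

v -2.038 3.056 2.147
v -1.17 3.454 2.084
v -1.79 2.306 0.816
v -0.922 2.704 0.753
v -1.102 2.052 1.43
v -1.255 2.516 2.253
v -1.705 3.244 0.647
v -1.858 3.708 1.47
v -0.964 3.57 1.157
v -0.591 2.834 1.641
v -2.369 2.926 1.259
v -1.996 2.19 1.743
v 1.681 -2.873 -2.567
v 1.88 -3.046 -2.119
v 0.799 -2.96 -1.605
v 0.599 -2.787 -2.053
v 1.904 -2.726 -2.121
v 0.823 -2.639 -1.607
v 1.843 -2.462 -2.294
v 0.762 -2.375 -1.78
v 1.72 -2.355 -2.571
v 0.639 -2.268 -2.057
v 1.582 -2.446 -2.846
v 0.501 -2.36 -2.333
v 1.481 -2.7 -3.015
v 0.4 -2.614 -2.501
v 1.457 -3.021 -3.013
v 0.376 -2.934 -2.499
v 1.518 -3.285 -2.84
v 0.437 -3.198 -2.326
v 1.641 -3.392 -2.563
v 0.56 -3.305 -2.049
v 1.779 -3.3 -2.287
v 0.698 -3.214 -1.774
v -1.656 0.387 1.511
v -1.043 0.171 1.674
v -1.531 -0.243 2.953
v -2.144 -0.027 2.789
v -1.041 0.454 1.767
v -1.529 0.04 3.046
v -1.16 0.724 1.809
v -1.648 0.31 3.088
v -1.378 0.928 1.792
v -1.866 0.513 3.071
v -1.65 1.024 1.719
v -2.138 0.61 2.998
v -1.924 0.994 1.605
v -2.412 0.58 2.884
v -2.145 0.844 1.472
v -2.633 0.43 2.751
v -2.269 0.603 1.347
v -2.757 0.189 2.626
v -2.271 0.32 1.254
v -2.759 -0.094 2.533
v -2.152 0.05 1.212
v -2.64 -0.364 2.491
v -1.934 -0.153 1.229
v -2.422 -0.568 2.508
v -1.662 -0.25 1.302
v -2.15 -0.664 2.581
v -1.388 -0.22 1.416
v -1.876 -0.634 2.695
v -1.167 -0.07 1.549
v -1.655 -0.484 2.828
v -0.063 4.407 -2.836
v 0.748 4.94 -2.81
v 0.643 3.253 -1.204
v 0.505 5.144 -2.56
v 0.165 5.221 -2.359
v -0.215 5.157 -2.239
v -0.569 4.964 -2.223
v -0.835 4.674 -2.313
v -0.968 4.338 -2.493
v -0.944 4.015 -2.733
v -0.768 3.759 -2.99
v -0.469 3.615 -3.221
v -0.101 3.609 -3.385
v 0.274 3.74 -3.454
v 0.591 3.987 -3.416
v 0.795 4.306 -3.278
v 0.85 4.643 -3.064
v 2.942 2.239 -0.755
v 3.163 2.439 -1.217
v 3.658 3.181 -0.005
v 2.925 2.59 -1.178
v 2.691 2.646 -1.026
v 2.524 2.594 -0.801
v 2.47 2.446 -0.564
v 2.542 2.243 -0.378
v 2.721 2.039 -0.293
v 2.96 1.889 -0.331
v 3.194 1.832 -0.484
v 3.36 1.885 -0.708
v 3.415 2.032 -0.946
v 3.343 2.235 -1.132
f 1 12 6
f 1 6 2
f 1 2 8
f 1 8 11
f 1 11 12
f 2 6 10
f 6 12 5
f 12 11 3
f 11 8 7
f 8 2 9
f 4 10 5
f 4 5 3
f 4 3 7
f 4 7 9
f 4 9 10
f 5 10 6
f 3 5 12
f 7 3 11
f 9 7 8
f 10 9 2
f 14 13 17
f 14 17 15
f 15 17 18
f 15 18 16
f 17 13 19
f 17 19 18
f 18 19 20
f 18 20 16
f 19 13 21
f 19 21 20
f 20 21 22
f 20 22 16
f 21 13 23
f 21 23 22
f 22 23 24
f 22 24 16
f 23 13 25
f 23 25 24
f 24 25 26
f 24 26 16
f 25 13 27
f 25 27 26
f 26 27 28
f 26 28 16
f 27 13 29
f 27 29 28
f 28 29 30
f 28 30 16
f 29 13 31
f 29 31 30
f 30 31 32
f 30 32 16
f 31 13 33
f 31 33 32
f 32 33 34
f 32 34 16
f 33 13 14
f 33 14 34
f 34 14 15
f 34 15 16
f 36 35 39
f 36 39 37
f 37 39 40
f 37 40 38
f 39 35 41
f 39 41 40
f 40 41 42
f 40 42 38
f 41 35 43
f 41 43 42
f 42 43 44
f 42 44 38
f 43 35 45
f 43 45 44
f 44 45 46
f 44 46 38
f 45 35 47
f 45 47 46
f 46 47 48
f 46 48 38
f 47 35 49
f 47 49 48
f 48 49 50
f 48 50 38
f 49 35 51
f 49 51 50
f 50 51 52
f 50 52 38
f 51 35 53
f 51 53 52
f 52 53 54
f 52 54 38
f 53 35 55
f 53 55 54
f 54 55 56
f 54 56 38
f 55 35 57
f 55 57 56
f 56 57 58
f 56 58 38
f 57 35 59
f 57 59 58
f 58 59 60
f 58 60 38
f 59 35 61
f 59 61 60
f 60 61 62
f 60 62 38
f 61 35 63
f 61 63 62
f 62 63 64
f 62 64 38
f 63 35 36
f 63 36 64
f 64 36 37
f 64 37 38
f 66 65 68
f 66 68 67
f 68 65 69
f 68 69 67
f 69 65 70
f 69 70 67
f 70 65 71
f 70 71 67
f 71 65 72
f 71 72 67
f 72 65 73
f 72 73 67
f 73 65 74
f 73 74 67
f 74 65 75
f 74 75 67
f 75 65 76
f 75 76 67
f 76 65 77
f 76 77 67
f 77 65 78
f 77 78 67
f 78 65 79
f 78 79 67
f 79 65 80
f 79 80 67
f 80 65 81
f 80 81 67
f 81 65 66
f 81 66 67
f 83 82 85
f 83 85 84
f 85 82 86
f 85 86 84
f 86 82 87
f 86 87 84
f 87 82 88
f 87 88 84
f 88 82 89
f 88 89 84
f 89 82 90
f 89 90 84
f 90 82 91
f 90 91 84
f 91 82 92
f 91 92 84
f 92 82 93
f 92 93 84
f 93 82 94
f 93 94 84
f 94 82 95
f 94 95 84
f 95 82 83
f 95 83 84



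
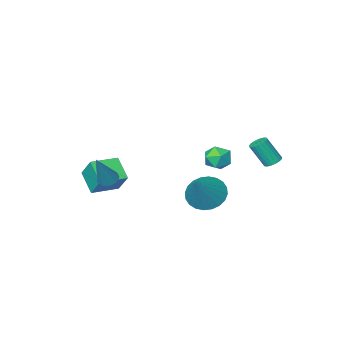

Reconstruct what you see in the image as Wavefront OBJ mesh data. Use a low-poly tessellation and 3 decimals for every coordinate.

v -4.156 3.236 1.223
v -3.711 3.148 0.99
v -3.159 2.615 2.244
v -3.604 2.704 2.477
v -3.685 3.345 1.062
v -3.133 2.813 2.316
v -3.739 3.524 1.162
v -3.188 2.992 2.416
v -3.866 3.653 1.273
v -3.315 3.121 2.527
v -4.043 3.71 1.375
v -3.492 3.178 2.629
v -4.24 3.685 1.45
v -3.688 3.152 2.705
v -4.422 3.582 1.487
v -3.87 3.05 2.741
v -4.558 3.42 1.478
v -4.006 2.887 2.732
v -4.624 3.225 1.424
v -4.072 2.693 2.679
v -4.61 3.033 1.336
v -4.058 2.501 2.591
v -4.517 2.876 1.229
v -3.965 2.343 2.483
v -4.361 2.781 1.12
v -3.81 2.249 2.374
v -4.17 2.765 1.029
v -3.619 2.232 2.283
v -3.977 2.83 0.972
v -3.425 2.298 2.226
v -3.815 2.966 0.958
v -3.263 2.433 2.212
v -0.456 3.054 -0.04
v 0.426 2.945 -0.637
v 0.696 3.946 1.5
v 0.293 3.323 -0.756
v 0.046 3.66 -0.766
v -0.277 3.904 -0.666
v -0.627 4.019 -0.47
v -0.952 3.987 -0.209
v -1.201 3.814 0.077
v -1.336 3.524 0.346
v -1.338 3.163 0.556
v -1.205 2.786 0.675
v -0.958 2.449 0.685
v -0.635 2.205 0.585
v -0.285 2.09 0.39
v 0.04 2.121 0.129
v 0.289 2.295 -0.158
v 0.424 2.585 -0.427
v -3.625 0.117 0.643
v -2.873 0.468 0.615
v -3.247 -0.768 -0.295
v -2.495 -0.417 -0.323
v -2.73 -0.842 0.351
v -2.963 -0.295 0.931
v -3.157 -0.005 -0.611
v -3.39 0.542 -0.031
v -2.583 0.393 -0.16
v -2.32 -0.124 0.434
v -3.8 -0.176 -0.114
v -3.537 -0.693 0.48
v 2.433 -1.615 -0.507
v 2.881 -1.385 -0.795
v 3.367 -1.085 1.367
v 2.602 -1.109 -0.735
v 2.245 -1.07 -0.567
v 1.975 -1.286 -0.372
v 1.92 -1.655 -0.24
v 2.105 -2.006 -0.233
v 2.443 -2.174 -0.354
v 2.777 -2.081 -0.547
v 2.95 -1.769 -0.721
v 1.058 -3.107 -2.388
v 0.972 -4.309 -1.529
v 0.983 -2.243 -1.189
v 0.897 -3.445 -0.329
v 2.623 -3.135 -2.271
v 2.537 -4.337 -1.411
v 2.548 -2.271 -1.071
v 2.462 -3.473 -0.212
f 2 1 5
f 2 5 3
f 3 5 6
f 3 6 4
f 5 1 7
f 5 7 6
f 6 7 8
f 6 8 4
f 7 1 9
f 7 9 8
f 8 9 10
f 8 10 4
f 9 1 11
f 9 11 10
f 10 11 12
f 10 12 4
f 11 1 13
f 11 13 12
f 12 13 14
f 12 14 4
f 13 1 15
f 13 15 14
f 14 15 16
f 14 16 4
f 15 1 17
f 15 17 16
f 16 17 18
f 16 18 4
f 17 1 19
f 17 19 18
f 18 19 20
f 18 20 4
f 19 1 21
f 19 21 20
f 20 21 22
f 20 22 4
f 21 1 23
f 21 23 22
f 22 23 24
f 22 24 4
f 23 1 25
f 23 25 24
f 24 25 26
f 24 26 4
f 25 1 27
f 25 27 26
f 26 27 28
f 26 28 4
f 27 1 29
f 27 29 28
f 28 29 30
f 28 30 4
f 29 1 31
f 29 31 30
f 30 31 32
f 30 32 4
f 31 1 2
f 31 2 32
f 32 2 3
f 32 3 4
f 34 33 36
f 34 36 35
f 36 33 37
f 36 37 35
f 37 33 38
f 37 38 35
f 38 33 39
f 38 39 35
f 39 33 40
f 39 40 35
f 40 33 41
f 40 41 35
f 41 33 42
f 41 42 35
f 42 33 43
f 42 43 35
f 43 33 44
f 43 44 35
f 44 33 45
f 44 45 35
f 45 33 46
f 45 46 35
f 46 33 47
f 46 47 35
f 47 33 48
f 47 48 35
f 48 33 49
f 48 49 35
f 49 33 50
f 49 50 35
f 50 33 34
f 50 34 35
f 51 62 56
f 51 56 52
f 51 52 58
f 51 58 61
f 51 61 62
f 52 56 60
f 56 62 55
f 62 61 53
f 61 58 57
f 58 52 59
f 54 60 55
f 54 55 53
f 54 53 57
f 54 57 59
f 54 59 60
f 55 60 56
f 53 55 62
f 57 53 61
f 59 57 58
f 60 59 52
f 64 63 66
f 64 66 65
f 66 63 67
f 66 67 65
f 67 63 68
f 67 68 65
f 68 63 69
f 68 69 65
f 69 63 70
f 69 70 65
f 70 63 71
f 70 71 65
f 71 63 72
f 71 72 65
f 72 63 73
f 72 73 65
f 73 63 64
f 73 64 65
f 75 77 74
f 78 75 74
f 74 77 76
f 76 78 74
f 75 81 77
f 79 75 78
f 79 81 75
f 77 81 76
f 80 78 76
f 76 81 80
f 80 79 78
f 81 79 80



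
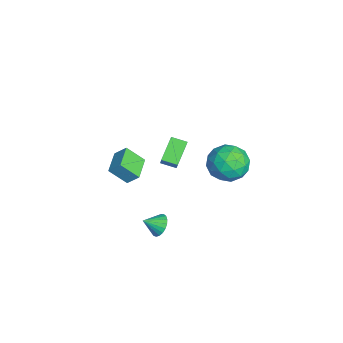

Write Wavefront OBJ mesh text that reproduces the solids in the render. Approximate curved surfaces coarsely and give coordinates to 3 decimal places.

v 3.954 -2.029 -0.43
v 4.519 -2.247 -0.837
v 4.046 -2.911 0.17
v 4.656 -2.085 -0.62
v 4.672 -1.913 -0.37
v 4.563 -1.762 -0.13
v 4.349 -1.656 0.058
v 4.067 -1.616 0.161
v 3.765 -1.646 0.163
v 3.496 -1.743 0.062
v 3.305 -1.89 -0.124
v 3.227 -2.06 -0.363
v 3.275 -2.225 -0.613
v 3.44 -2.357 -0.832
v 3.693 -2.431 -0.981
v 3.992 -2.436 -1.034
v 4.284 -2.371 -0.984
v 0.818 1.946 2.902
v 1.422 2.69 2.098
v 2.558 1.01 3.342
v 3.162 1.754 2.538
v 2.698 2.226 3.6
v 1.622 2.805 3.327
v 2.358 0.895 2.113
v 1.282 1.474 1.84
v 2.374 2.041 1.61
v 2.584 2.863 2.529
v 1.396 0.837 2.911
v 1.606 1.659 3.83
v 0.967 2.4 2.461
v 3.013 1.3 2.979
v 2.74 1.577 3.603
v 3.095 2.015 3.13
v 1.085 2.468 3.184
v 1.44 2.905 2.711
v 2.19 2.632 3.594
v 2.54 0.795 2.729
v 2.895 1.232 2.256
v 0.885 1.685 2.31
v 1.24 2.123 1.837
v 1.79 1.068 1.846
v 1.882 2.456 1.702
v 2.905 1.906 1.961
v 2.432 1.401 1.71
v 1.8 1.741 1.55
v 2.005 2.94 2.242
v 3.028 2.389 2.501
v 2.755 2.667 3.125
v 2.123 3.007 2.965
v 2.565 2.558 1.955
v 0.952 1.311 2.939
v 1.975 0.76 3.198
v 1.857 0.693 2.475
v 1.225 1.033 2.315
v 1.075 1.794 3.479
v 2.098 1.244 3.738
v 2.18 1.959 3.89
v 1.548 2.299 3.73
v 1.415 1.142 3.485
v -0.338 -3.043 0.756
v -0.546 -4.027 1.73
v -0.069 -2.41 1.454
v -0.277 -3.394 2.428
v 1.077 -3.486 0.612
v 0.869 -4.47 1.586
v 1.346 -2.853 1.31
v 1.138 -3.837 2.284
v -3.271 -1.282 -2.012
v -4.469 -0.601 -1.105
v -2.944 -0.39 -2.25
v -4.142 0.292 -1.343
v -2.478 -1.292 -0.957
v -3.676 -0.61 -0.05
v -2.151 -0.399 -1.195
v -3.349 0.282 -0.288
f 2 1 4
f 2 4 3
f 4 1 5
f 4 5 3
f 5 1 6
f 5 6 3
f 6 1 7
f 6 7 3
f 7 1 8
f 7 8 3
f 8 1 9
f 8 9 3
f 9 1 10
f 9 10 3
f 10 1 11
f 10 11 3
f 11 1 12
f 11 12 3
f 12 1 13
f 12 13 3
f 13 1 14
f 13 14 3
f 14 1 15
f 14 15 3
f 15 1 16
f 15 16 3
f 16 1 17
f 16 17 3
f 17 1 2
f 17 2 3
f 18 55 34
f 55 29 58
f 34 58 23
f 55 58 34
f 18 34 30
f 34 23 35
f 30 35 19
f 34 35 30
f 18 30 39
f 30 19 40
f 39 40 25
f 30 40 39
f 18 39 51
f 39 25 54
f 51 54 28
f 39 54 51
f 18 51 55
f 51 28 59
f 55 59 29
f 51 59 55
f 19 35 46
f 35 23 49
f 46 49 27
f 35 49 46
f 23 58 36
f 58 29 57
f 36 57 22
f 58 57 36
f 29 59 56
f 59 28 52
f 56 52 20
f 59 52 56
f 28 54 53
f 54 25 41
f 53 41 24
f 54 41 53
f 25 40 45
f 40 19 42
f 45 42 26
f 40 42 45
f 21 47 33
f 47 27 48
f 33 48 22
f 47 48 33
f 21 33 31
f 33 22 32
f 31 32 20
f 33 32 31
f 21 31 38
f 31 20 37
f 38 37 24
f 31 37 38
f 21 38 43
f 38 24 44
f 43 44 26
f 38 44 43
f 21 43 47
f 43 26 50
f 47 50 27
f 43 50 47
f 22 48 36
f 48 27 49
f 36 49 23
f 48 49 36
f 20 32 56
f 32 22 57
f 56 57 29
f 32 57 56
f 24 37 53
f 37 20 52
f 53 52 28
f 37 52 53
f 26 44 45
f 44 24 41
f 45 41 25
f 44 41 45
f 27 50 46
f 50 26 42
f 46 42 19
f 50 42 46
f 61 63 60
f 64 61 60
f 60 63 62
f 62 64 60
f 61 67 63
f 65 61 64
f 65 67 61
f 63 67 62
f 66 64 62
f 62 67 66
f 66 65 64
f 67 65 66
f 69 71 68
f 72 69 68
f 68 71 70
f 70 72 68
f 69 75 71
f 73 69 72
f 73 75 69
f 71 75 70
f 74 72 70
f 70 75 74
f 74 73 72
f 75 73 74



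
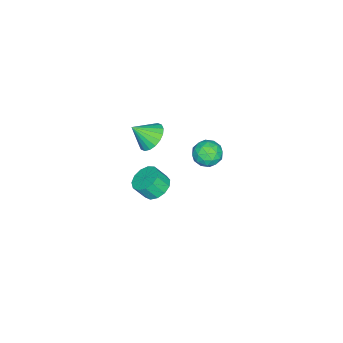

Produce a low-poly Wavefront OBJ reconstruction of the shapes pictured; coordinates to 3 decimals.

v -0.413 0.689 2.755
v -0.024 1.338 3.141
v 0.053 -0.109 3.625
v -0.361 1.328 3.312
v -0.709 1.191 3.373
v -0.998 0.955 3.311
v -1.171 0.666 3.139
v -1.194 0.382 2.891
v -1.062 0.158 2.616
v -0.802 0.04 2.368
v -0.465 0.05 2.197
v -0.118 0.186 2.136
v 0.171 0.423 2.198
v 0.344 0.712 2.37
v 0.367 0.996 2.618
v 0.236 1.22 2.893
v -2.682 -0.135 -4.028
v -2.237 0.515 -3.769
v -1.952 -0.014 -2.932
v -2.398 -0.665 -3.192
v -2.665 0.569 -3.589
v -2.38 0.04 -2.752
v -3.099 0.399 -3.549
v -2.814 -0.13 -2.712
v -3.401 0.059 -3.661
v -3.116 -0.47 -2.824
v -3.474 -0.342 -3.889
v -3.189 -0.871 -3.053
v -3.296 -0.678 -4.162
v -3.012 -1.207 -3.326
v -2.924 -0.841 -4.392
v -2.639 -1.37 -3.556
v -2.474 -0.781 -4.507
v -2.19 -1.31 -3.671
v -2.091 -0.515 -4.47
v -1.806 -1.044 -3.633
v -1.896 -0.129 -4.292
v -1.611 -0.658 -3.456
v -1.95 0.255 -4.031
v -1.665 -0.274 -3.194
v -0.844 4.048 2.162
v -0.33 4.269 2.719
v -0.71 2.831 2.521
v -0.196 3.052 3.078
v -0.958 3.243 3.146
v -1.041 3.996 2.924
v 0.001 3.104 2.316
v -0.082 3.857 2.094
v 0.192 3.686 2.814
v -0.401 3.771 3.327
v -0.639 3.329 1.913
v -1.232 3.414 2.426
v -0.599 4.265 2.409
v -0.441 2.835 2.831
v -0.889 2.947 2.871
v -0.587 3.077 3.198
v -1.017 4.105 2.53
v -0.715 4.234 2.857
v -1.084 3.632 3.108
v -0.325 2.866 2.383
v -0.023 2.995 2.71
v -0.453 4.023 2.042
v -0.151 4.153 2.369
v 0.044 3.468 2.132
v 0.01 4.052 2.792
v 0.089 3.337 3.003
v 0.205 3.368 2.555
v 0.156 3.81 2.425
v -0.339 4.103 3.093
v -0.26 3.387 3.304
v -0.707 3.5 3.344
v -0.756 3.942 3.214
v -0.032 3.76 3.149
v -0.78 3.713 1.936
v -0.701 2.997 2.147
v -0.284 3.158 2.026
v -0.333 3.6 1.896
v -1.129 3.763 2.237
v -1.05 3.048 2.448
v -1.196 3.29 2.815
v -1.245 3.732 2.685
v -1.008 3.34 2.091
f 2 1 4
f 2 4 3
f 4 1 5
f 4 5 3
f 5 1 6
f 5 6 3
f 6 1 7
f 6 7 3
f 7 1 8
f 7 8 3
f 8 1 9
f 8 9 3
f 9 1 10
f 9 10 3
f 10 1 11
f 10 11 3
f 11 1 12
f 11 12 3
f 12 1 13
f 12 13 3
f 13 1 14
f 13 14 3
f 14 1 15
f 14 15 3
f 15 1 16
f 15 16 3
f 16 1 2
f 16 2 3
f 18 17 21
f 18 21 19
f 19 21 22
f 19 22 20
f 21 17 23
f 21 23 22
f 22 23 24
f 22 24 20
f 23 17 25
f 23 25 24
f 24 25 26
f 24 26 20
f 25 17 27
f 25 27 26
f 26 27 28
f 26 28 20
f 27 17 29
f 27 29 28
f 28 29 30
f 28 30 20
f 29 17 31
f 29 31 30
f 30 31 32
f 30 32 20
f 31 17 33
f 31 33 32
f 32 33 34
f 32 34 20
f 33 17 35
f 33 35 34
f 34 35 36
f 34 36 20
f 35 17 37
f 35 37 36
f 36 37 38
f 36 38 20
f 37 17 39
f 37 39 38
f 38 39 40
f 38 40 20
f 39 17 18
f 39 18 40
f 40 18 19
f 40 19 20
f 41 78 57
f 78 52 81
f 57 81 46
f 78 81 57
f 41 57 53
f 57 46 58
f 53 58 42
f 57 58 53
f 41 53 62
f 53 42 63
f 62 63 48
f 53 63 62
f 41 62 74
f 62 48 77
f 74 77 51
f 62 77 74
f 41 74 78
f 74 51 82
f 78 82 52
f 74 82 78
f 42 58 69
f 58 46 72
f 69 72 50
f 58 72 69
f 46 81 59
f 81 52 80
f 59 80 45
f 81 80 59
f 52 82 79
f 82 51 75
f 79 75 43
f 82 75 79
f 51 77 76
f 77 48 64
f 76 64 47
f 77 64 76
f 48 63 68
f 63 42 65
f 68 65 49
f 63 65 68
f 44 70 56
f 70 50 71
f 56 71 45
f 70 71 56
f 44 56 54
f 56 45 55
f 54 55 43
f 56 55 54
f 44 54 61
f 54 43 60
f 61 60 47
f 54 60 61
f 44 61 66
f 61 47 67
f 66 67 49
f 61 67 66
f 44 66 70
f 66 49 73
f 70 73 50
f 66 73 70
f 45 71 59
f 71 50 72
f 59 72 46
f 71 72 59
f 43 55 79
f 55 45 80
f 79 80 52
f 55 80 79
f 47 60 76
f 60 43 75
f 76 75 51
f 60 75 76
f 49 67 68
f 67 47 64
f 68 64 48
f 67 64 68
f 50 73 69
f 73 49 65
f 69 65 42
f 73 65 69



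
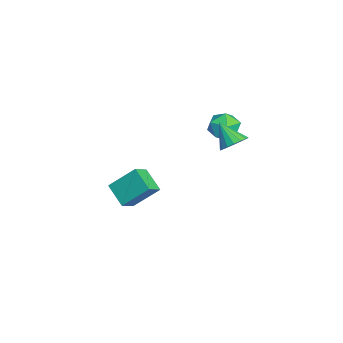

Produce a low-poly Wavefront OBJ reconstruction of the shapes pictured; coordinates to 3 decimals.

v -2.172 0.769 2.966
v -1.331 1.072 2.971
v -1.729 -0.452 2.329
v -0.888 -0.149 2.334
v -1.288 -0.368 3.102
v -1.562 0.386 3.496
v -1.498 0.234 1.804
v -1.772 0.988 2.198
v -0.915 0.741 2.252
v -0.785 0.369 3.055
v -2.275 0.251 2.245
v -2.145 -0.121 3.048
v -3.869 -4.467 -2.767
v -3.717 -3.174 -1.567
v -2.809 -3.885 -3.529
v -2.656 -2.592 -2.33
v -3.164 -5.048 -2.23
v -3.011 -3.755 -1.031
v -2.103 -4.466 -2.993
v -1.951 -3.173 -1.793
v 1.406 0.439 3.267
v 2.001 0.05 3.473
v 0.654 -0.179 4.273
v 2.021 0.345 3.668
v 1.899 0.661 3.772
v 1.665 0.926 3.759
v 1.372 1.08 3.634
v 1.086 1.087 3.425
v 0.874 0.945 3.18
v 0.783 0.688 2.954
v 0.836 0.373 2.8
v 1.019 0.073 2.753
v 1.29 -0.143 2.824
v 1.589 -0.225 2.996
v 1.845 -0.156 3.23
f 1 12 6
f 1 6 2
f 1 2 8
f 1 8 11
f 1 11 12
f 2 6 10
f 6 12 5
f 12 11 3
f 11 8 7
f 8 2 9
f 4 10 5
f 4 5 3
f 4 3 7
f 4 7 9
f 4 9 10
f 5 10 6
f 3 5 12
f 7 3 11
f 9 7 8
f 10 9 2
f 14 16 13
f 17 14 13
f 13 16 15
f 15 17 13
f 14 20 16
f 18 14 17
f 18 20 14
f 16 20 15
f 19 17 15
f 15 20 19
f 19 18 17
f 20 18 19
f 22 21 24
f 22 24 23
f 24 21 25
f 24 25 23
f 25 21 26
f 25 26 23
f 26 21 27
f 26 27 23
f 27 21 28
f 27 28 23
f 28 21 29
f 28 29 23
f 29 21 30
f 29 30 23
f 30 21 31
f 30 31 23
f 31 21 32
f 31 32 23
f 32 21 33
f 32 33 23
f 33 21 34
f 33 34 23
f 34 21 35
f 34 35 23
f 35 21 22
f 35 22 23



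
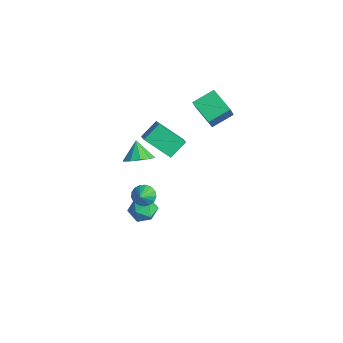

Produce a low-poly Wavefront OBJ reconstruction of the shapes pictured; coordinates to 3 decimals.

v -2.937 -1.193 -2.573
v -2.502 -1.363 -3.108
v -2.063 -1.807 -1.667
v -2.392 -1.057 -3.007
v -2.407 -0.783 -2.807
v -2.543 -0.603 -2.553
v -2.77 -0.558 -2.304
v -3.035 -0.659 -2.116
v -3.277 -0.882 -2.033
v -3.442 -1.176 -2.074
v -3.491 -1.475 -2.229
v -3.413 -1.709 -2.463
v -3.226 -1.825 -2.722
v -2.973 -1.796 -2.946
v -2.711 -1.629 -3.086
v -0.511 -2.496 3.343
v -0.128 -3.154 3.784
v -1.269 -2.324 4.257
v 0.131 -2.693 3.911
v 0.144 -2.156 3.822
v -0.093 -1.75 3.549
v -0.49 -1.628 3.198
v -0.895 -1.838 2.902
v -1.153 -2.299 2.774
v -1.167 -2.835 2.864
v -0.93 -3.242 3.136
v -0.533 -3.364 3.488
v -3.965 2.466 2.987
v -3.323 1.933 4.186
v -3.974 3.771 3.572
v -3.333 3.238 4.77
v -2.527 2.762 2.35
v -1.886 2.229 3.548
v -2.537 4.067 2.934
v -1.895 3.534 4.133
v -2.407 -0.535 -3.528
v -1.863 -1.27 -3.567
v -3.597 -1.41 -3.633
v -3.053 -2.145 -3.672
v -3.121 -1.666 -2.895
v -2.386 -1.126 -2.83
v -3.074 -1.554 -4.37
v -2.339 -1.014 -4.305
v -2.276 -1.9 -4.087
v -2.305 -1.969 -3.175
v -3.155 -0.711 -4.025
v -3.184 -0.78 -3.113
v -3.965 -0.846 1.724
v -3.164 -1.039 2.195
v -4.184 0.165 2.512
v -3.382 -0.029 2.983
v -2.978 0.309 0.517
v -2.176 0.115 0.988
v -3.196 1.319 1.305
v -2.395 1.126 1.776
f 2 1 4
f 2 4 3
f 4 1 5
f 4 5 3
f 5 1 6
f 5 6 3
f 6 1 7
f 6 7 3
f 7 1 8
f 7 8 3
f 8 1 9
f 8 9 3
f 9 1 10
f 9 10 3
f 10 1 11
f 10 11 3
f 11 1 12
f 11 12 3
f 12 1 13
f 12 13 3
f 13 1 14
f 13 14 3
f 14 1 15
f 14 15 3
f 15 1 2
f 15 2 3
f 17 16 19
f 17 19 18
f 19 16 20
f 19 20 18
f 20 16 21
f 20 21 18
f 21 16 22
f 21 22 18
f 22 16 23
f 22 23 18
f 23 16 24
f 23 24 18
f 24 16 25
f 24 25 18
f 25 16 26
f 25 26 18
f 26 16 27
f 26 27 18
f 27 16 17
f 27 17 18
f 29 31 28
f 32 29 28
f 28 31 30
f 30 32 28
f 29 35 31
f 33 29 32
f 33 35 29
f 31 35 30
f 34 32 30
f 30 35 34
f 34 33 32
f 35 33 34
f 36 47 41
f 36 41 37
f 36 37 43
f 36 43 46
f 36 46 47
f 37 41 45
f 41 47 40
f 47 46 38
f 46 43 42
f 43 37 44
f 39 45 40
f 39 40 38
f 39 38 42
f 39 42 44
f 39 44 45
f 40 45 41
f 38 40 47
f 42 38 46
f 44 42 43
f 45 44 37
f 49 51 48
f 52 49 48
f 48 51 50
f 50 52 48
f 49 55 51
f 53 49 52
f 53 55 49
f 51 55 50
f 54 52 50
f 50 55 54
f 54 53 52
f 55 53 54



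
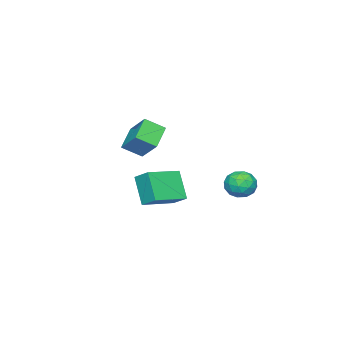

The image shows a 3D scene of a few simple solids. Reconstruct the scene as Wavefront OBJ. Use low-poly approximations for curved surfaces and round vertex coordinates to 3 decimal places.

v 1.437 2.186 -1.467
v 2.115 2.033 -1.258
v 1.045 1.247 -0.882
v 1.723 1.094 -0.673
v 1.385 1.679 -0.409
v 1.628 2.26 -0.771
v 1.532 1.02 -1.369
v 1.775 1.601 -1.731
v 2.174 1.313 -1.198
v 2.083 1.72 -0.604
v 1.077 1.56 -1.536
v 0.986 1.967 -0.942
v 1.811 2.192 -1.414
v 1.349 1.088 -0.726
v 1.151 1.432 -0.571
v 1.549 1.342 -0.448
v 1.524 2.325 -1.127
v 1.922 2.235 -1.004
v 1.494 2.027 -0.506
v 1.238 1.045 -1.136
v 1.636 0.955 -1.013
v 1.611 1.938 -1.692
v 2.009 1.848 -1.569
v 1.666 1.253 -1.634
v 2.243 1.679 -1.256
v 2.013 1.127 -0.912
v 1.901 1.083 -1.321
v 2.043 1.424 -1.533
v 2.19 1.918 -0.907
v 1.959 1.366 -0.563
v 1.761 1.71 -0.408
v 1.904 2.051 -0.62
v 2.225 1.495 -0.871
v 1.201 1.914 -1.577
v 0.97 1.362 -1.233
v 1.256 1.229 -1.52
v 1.399 1.57 -1.732
v 1.147 2.153 -1.228
v 0.917 1.601 -0.884
v 1.117 1.856 -0.607
v 1.259 2.197 -0.819
v 0.935 1.785 -1.269
v 0.045 -3.756 -0.151
v 0.427 -2.752 0.762
v 1.058 -3.513 -0.842
v 1.44 -2.509 0.071
v 0.58 -4.451 0.389
v 0.962 -3.447 1.302
v 1.593 -4.208 -0.302
v 1.975 -3.204 0.611
v 3.671 -2.057 -0.805
v 3.813 -1.312 -0.321
v 2.162 -1.563 -1.126
v 2.303 -0.817 -0.642
v 4.157 -1.363 -2.018
v 4.298 -0.617 -1.534
v 2.647 -0.868 -2.339
v 2.789 -0.123 -1.855
f 1 38 17
f 38 12 41
f 17 41 6
f 38 41 17
f 1 17 13
f 17 6 18
f 13 18 2
f 17 18 13
f 1 13 22
f 13 2 23
f 22 23 8
f 13 23 22
f 1 22 34
f 22 8 37
f 34 37 11
f 22 37 34
f 1 34 38
f 34 11 42
f 38 42 12
f 34 42 38
f 2 18 29
f 18 6 32
f 29 32 10
f 18 32 29
f 6 41 19
f 41 12 40
f 19 40 5
f 41 40 19
f 12 42 39
f 42 11 35
f 39 35 3
f 42 35 39
f 11 37 36
f 37 8 24
f 36 24 7
f 37 24 36
f 8 23 28
f 23 2 25
f 28 25 9
f 23 25 28
f 4 30 16
f 30 10 31
f 16 31 5
f 30 31 16
f 4 16 14
f 16 5 15
f 14 15 3
f 16 15 14
f 4 14 21
f 14 3 20
f 21 20 7
f 14 20 21
f 4 21 26
f 21 7 27
f 26 27 9
f 21 27 26
f 4 26 30
f 26 9 33
f 30 33 10
f 26 33 30
f 5 31 19
f 31 10 32
f 19 32 6
f 31 32 19
f 3 15 39
f 15 5 40
f 39 40 12
f 15 40 39
f 7 20 36
f 20 3 35
f 36 35 11
f 20 35 36
f 9 27 28
f 27 7 24
f 28 24 8
f 27 24 28
f 10 33 29
f 33 9 25
f 29 25 2
f 33 25 29
f 44 46 43
f 47 44 43
f 43 46 45
f 45 47 43
f 44 50 46
f 48 44 47
f 48 50 44
f 46 50 45
f 49 47 45
f 45 50 49
f 49 48 47
f 50 48 49
f 52 54 51
f 55 52 51
f 51 54 53
f 53 55 51
f 52 58 54
f 56 52 55
f 56 58 52
f 54 58 53
f 57 55 53
f 53 58 57
f 57 56 55
f 58 56 57



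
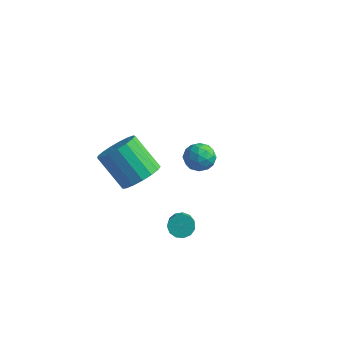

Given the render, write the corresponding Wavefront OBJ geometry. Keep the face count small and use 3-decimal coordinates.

v -1.628 -2.231 1.477
v -0.892 -1.987 2.185
v -2.336 -1.826 3.631
v -3.072 -2.069 2.923
v -1.03 -1.542 1.997
v -2.474 -1.381 3.444
v -1.305 -1.255 1.69
v -2.749 -1.093 3.137
v -1.654 -1.191 1.335
v -3.098 -1.029 2.781
v -1.998 -1.365 1.012
v -3.441 -1.204 2.458
v -2.256 -1.737 0.795
v -3.7 -1.576 2.241
v -2.371 -2.223 0.735
v -3.815 -2.062 2.181
v -2.315 -2.71 0.844
v -3.759 -2.549 2.291
v -2.102 -3.088 1.099
v -3.546 -2.927 2.545
v -1.781 -3.269 1.44
v -3.225 -3.108 2.886
v -1.424 -3.212 1.79
v -2.868 -3.051 3.236
v -1.114 -2.93 2.068
v -2.558 -2.769 3.514
v -0.922 -2.488 2.21
v -2.366 -2.327 3.657
v -2.42 4.498 -2.314
v -1.962 4.488 -1.571
v -2.198 3.112 -2.469
v -1.74 3.102 -1.726
v -2.602 3.237 -1.705
v -2.739 4.093 -1.61
v -1.421 3.507 -2.43
v -1.558 4.363 -2.335
v -1.344 3.875 -1.643
v -2.074 3.708 -1.195
v -2.086 3.892 -2.845
v -2.816 3.725 -2.397
v -2.21 4.615 -1.929
v -1.95 2.985 -2.111
v -2.457 3.065 -2.099
v -2.187 3.059 -1.662
v -2.667 4.383 -1.951
v -2.398 4.377 -1.515
v -2.774 3.641 -1.594
v -1.762 3.223 -2.525
v -1.493 3.217 -2.089
v -1.973 4.541 -2.378
v -1.703 4.535 -1.941
v -1.386 3.959 -2.446
v -1.578 4.249 -1.535
v -1.448 3.434 -1.626
v -1.26 3.672 -2.04
v -1.341 4.175 -1.983
v -2.007 4.151 -1.271
v -1.877 3.336 -1.362
v -2.384 3.415 -1.35
v -2.464 3.919 -1.294
v -1.644 3.79 -1.314
v -2.283 4.264 -2.678
v -2.153 3.449 -2.769
v -1.696 3.681 -2.746
v -1.776 4.185 -2.69
v -2.712 4.166 -2.414
v -2.582 3.351 -2.505
v -2.819 3.425 -2.057
v -2.9 3.928 -2
v -2.516 3.81 -2.726
v -0.683 -0.278 -3.256
v -0.367 -0.588 -3.732
v 0.459 -1.973 -2.28
v 0.143 -1.662 -1.804
v -0.141 -0.326 -3.611
v 0.685 -1.711 -2.159
v -0.087 -0.049 -3.378
v 0.739 -1.434 -1.925
v -0.222 0.155 -3.106
v 0.604 -1.23 -1.653
v -0.504 0.222 -2.881
v 0.322 -1.162 -1.429
v -0.842 0.131 -2.776
v -0.016 -1.254 -1.324
v -1.13 -0.091 -2.823
v -0.304 -1.475 -1.371
v -1.276 -0.371 -3.008
v -0.45 -1.756 -1.556
v -1.234 -0.622 -3.271
v -0.408 -2.007 -1.819
v -1.017 -0.764 -3.53
v -0.191 -2.148 -2.078
v -0.693 -0.751 -3.702
v 0.133 -2.136 -2.249
f 2 1 5
f 2 5 3
f 3 5 6
f 3 6 4
f 5 1 7
f 5 7 6
f 6 7 8
f 6 8 4
f 7 1 9
f 7 9 8
f 8 9 10
f 8 10 4
f 9 1 11
f 9 11 10
f 10 11 12
f 10 12 4
f 11 1 13
f 11 13 12
f 12 13 14
f 12 14 4
f 13 1 15
f 13 15 14
f 14 15 16
f 14 16 4
f 15 1 17
f 15 17 16
f 16 17 18
f 16 18 4
f 17 1 19
f 17 19 18
f 18 19 20
f 18 20 4
f 19 1 21
f 19 21 20
f 20 21 22
f 20 22 4
f 21 1 23
f 21 23 22
f 22 23 24
f 22 24 4
f 23 1 25
f 23 25 24
f 24 25 26
f 24 26 4
f 25 1 27
f 25 27 26
f 26 27 28
f 26 28 4
f 27 1 2
f 27 2 28
f 28 2 3
f 28 3 4
f 29 66 45
f 66 40 69
f 45 69 34
f 66 69 45
f 29 45 41
f 45 34 46
f 41 46 30
f 45 46 41
f 29 41 50
f 41 30 51
f 50 51 36
f 41 51 50
f 29 50 62
f 50 36 65
f 62 65 39
f 50 65 62
f 29 62 66
f 62 39 70
f 66 70 40
f 62 70 66
f 30 46 57
f 46 34 60
f 57 60 38
f 46 60 57
f 34 69 47
f 69 40 68
f 47 68 33
f 69 68 47
f 40 70 67
f 70 39 63
f 67 63 31
f 70 63 67
f 39 65 64
f 65 36 52
f 64 52 35
f 65 52 64
f 36 51 56
f 51 30 53
f 56 53 37
f 51 53 56
f 32 58 44
f 58 38 59
f 44 59 33
f 58 59 44
f 32 44 42
f 44 33 43
f 42 43 31
f 44 43 42
f 32 42 49
f 42 31 48
f 49 48 35
f 42 48 49
f 32 49 54
f 49 35 55
f 54 55 37
f 49 55 54
f 32 54 58
f 54 37 61
f 58 61 38
f 54 61 58
f 33 59 47
f 59 38 60
f 47 60 34
f 59 60 47
f 31 43 67
f 43 33 68
f 67 68 40
f 43 68 67
f 35 48 64
f 48 31 63
f 64 63 39
f 48 63 64
f 37 55 56
f 55 35 52
f 56 52 36
f 55 52 56
f 38 61 57
f 61 37 53
f 57 53 30
f 61 53 57
f 72 71 75
f 72 75 73
f 73 75 76
f 73 76 74
f 75 71 77
f 75 77 76
f 76 77 78
f 76 78 74
f 77 71 79
f 77 79 78
f 78 79 80
f 78 80 74
f 79 71 81
f 79 81 80
f 80 81 82
f 80 82 74
f 81 71 83
f 81 83 82
f 82 83 84
f 82 84 74
f 83 71 85
f 83 85 84
f 84 85 86
f 84 86 74
f 85 71 87
f 85 87 86
f 86 87 88
f 86 88 74
f 87 71 89
f 87 89 88
f 88 89 90
f 88 90 74
f 89 71 91
f 89 91 90
f 90 91 92
f 90 92 74
f 91 71 93
f 91 93 92
f 92 93 94
f 92 94 74
f 93 71 72
f 93 72 94
f 94 72 73
f 94 73 74



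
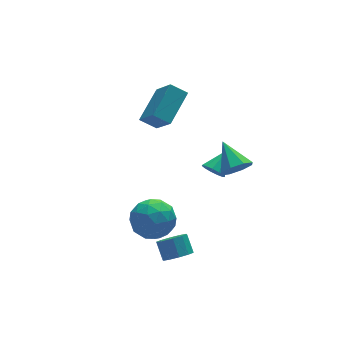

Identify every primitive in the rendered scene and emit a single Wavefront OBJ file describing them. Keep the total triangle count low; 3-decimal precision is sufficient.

v -4.171 -2.077 -1.19
v -3.41 -1.364 -0.48
v -3.45 -3.756 -0.28
v -2.689 -3.043 0.43
v -3.937 -3.007 0.612
v -4.382 -1.969 0.049
v -2.478 -3.151 -0.809
v -2.923 -2.113 -1.372
v -2.363 -2.028 -0.244
v -3.265 -1.939 0.634
v -3.595 -3.181 -1.394
v -4.497 -3.092 -0.516
v -3.854 -1.573 -0.915
v -3.006 -3.547 0.155
v -3.74 -3.526 0.262
v -3.292 -3.107 0.679
v -4.426 -1.929 -0.604
v -3.978 -1.51 -0.187
v -4.288 -2.476 0.455
v -2.882 -3.61 -0.573
v -2.434 -3.191 -0.156
v -3.568 -2.013 -1.439
v -3.12 -1.594 -1.022
v -2.572 -2.644 -1.215
v -2.791 -1.545 -0.359
v -2.367 -2.531 0.176
v -2.243 -2.595 -0.552
v -2.505 -1.985 -0.883
v -3.321 -1.492 0.157
v -2.897 -2.479 0.692
v -3.631 -2.458 0.799
v -3.893 -1.848 0.468
v -2.706 -1.883 0.296
v -3.963 -2.641 -1.452
v -3.539 -3.628 -0.917
v -2.967 -3.272 -1.228
v -3.229 -2.662 -1.559
v -4.493 -2.589 -0.936
v -4.069 -3.575 -0.401
v -4.355 -3.135 0.123
v -4.617 -2.525 -0.208
v -4.154 -3.237 -1.056
v 1.645 0.983 -1.656
v 2.08 0.482 -1.908
v 2.855 1.617 -0.824
v 2.098 0.787 -2.166
v 1.972 1.154 -2.263
v 1.742 1.467 -2.167
v 1.481 1.626 -1.908
v 1.272 1.582 -1.57
v 1.182 1.347 -1.259
v 1.238 0.997 -1.074
v 1.423 0.642 -1.074
v 1.679 0.396 -1.259
v 1.924 0.336 -1.569
v -0.633 1.364 2.948
v -1.392 1.88 3.518
v -0.797 2.751 1.475
v -1.556 3.267 2.045
v 0.916 2.573 3.915
v 0.157 3.089 4.485
v 0.752 3.96 2.442
v -0.007 4.476 3.012
v -2.505 -3.552 -3.017
v -1.874 -3.177 -3.404
v -1.865 -2.372 -2.611
v -2.495 -2.748 -2.223
v -2.312 -2.986 -3.593
v -2.303 -2.182 -2.799
v -2.823 -3.012 -3.561
v -2.814 -2.208 -2.767
v -3.213 -3.244 -3.321
v -3.204 -2.44 -2.527
v -3.332 -3.594 -2.965
v -3.323 -2.789 -2.172
v -3.135 -3.928 -2.629
v -3.126 -3.123 -1.836
v -2.697 -4.118 -2.441
v -2.688 -3.314 -1.647
v -2.186 -4.092 -2.473
v -2.177 -3.288 -1.679
v -1.796 -3.86 -2.713
v -1.787 -3.056 -1.919
v -1.677 -3.511 -3.068
v -1.668 -2.706 -2.275
v 0.685 -3.534 2.904
v 1.423 -3.796 3.367
v 0.655 -2.006 3.816
v 1.583 -3.446 2.786
v 1.217 -3.148 2.275
v 0.539 -3.076 2.131
v -0.053 -3.272 2.441
v -0.213 -3.622 3.021
v 0.153 -3.92 3.533
v 0.831 -3.992 3.676
f 1 38 17
f 38 12 41
f 17 41 6
f 38 41 17
f 1 17 13
f 17 6 18
f 13 18 2
f 17 18 13
f 1 13 22
f 13 2 23
f 22 23 8
f 13 23 22
f 1 22 34
f 22 8 37
f 34 37 11
f 22 37 34
f 1 34 38
f 34 11 42
f 38 42 12
f 34 42 38
f 2 18 29
f 18 6 32
f 29 32 10
f 18 32 29
f 6 41 19
f 41 12 40
f 19 40 5
f 41 40 19
f 12 42 39
f 42 11 35
f 39 35 3
f 42 35 39
f 11 37 36
f 37 8 24
f 36 24 7
f 37 24 36
f 8 23 28
f 23 2 25
f 28 25 9
f 23 25 28
f 4 30 16
f 30 10 31
f 16 31 5
f 30 31 16
f 4 16 14
f 16 5 15
f 14 15 3
f 16 15 14
f 4 14 21
f 14 3 20
f 21 20 7
f 14 20 21
f 4 21 26
f 21 7 27
f 26 27 9
f 21 27 26
f 4 26 30
f 26 9 33
f 30 33 10
f 26 33 30
f 5 31 19
f 31 10 32
f 19 32 6
f 31 32 19
f 3 15 39
f 15 5 40
f 39 40 12
f 15 40 39
f 7 20 36
f 20 3 35
f 36 35 11
f 20 35 36
f 9 27 28
f 27 7 24
f 28 24 8
f 27 24 28
f 10 33 29
f 33 9 25
f 29 25 2
f 33 25 29
f 44 43 46
f 44 46 45
f 46 43 47
f 46 47 45
f 47 43 48
f 47 48 45
f 48 43 49
f 48 49 45
f 49 43 50
f 49 50 45
f 50 43 51
f 50 51 45
f 51 43 52
f 51 52 45
f 52 43 53
f 52 53 45
f 53 43 54
f 53 54 45
f 54 43 55
f 54 55 45
f 55 43 44
f 55 44 45
f 57 59 56
f 60 57 56
f 56 59 58
f 58 60 56
f 57 63 59
f 61 57 60
f 61 63 57
f 59 63 58
f 62 60 58
f 58 63 62
f 62 61 60
f 63 61 62
f 65 64 68
f 65 68 66
f 66 68 69
f 66 69 67
f 68 64 70
f 68 70 69
f 69 70 71
f 69 71 67
f 70 64 72
f 70 72 71
f 71 72 73
f 71 73 67
f 72 64 74
f 72 74 73
f 73 74 75
f 73 75 67
f 74 64 76
f 74 76 75
f 75 76 77
f 75 77 67
f 76 64 78
f 76 78 77
f 77 78 79
f 77 79 67
f 78 64 80
f 78 80 79
f 79 80 81
f 79 81 67
f 80 64 82
f 80 82 81
f 81 82 83
f 81 83 67
f 82 64 84
f 82 84 83
f 83 84 85
f 83 85 67
f 84 64 65
f 84 65 85
f 85 65 66
f 85 66 67
f 87 86 89
f 87 89 88
f 89 86 90
f 89 90 88
f 90 86 91
f 90 91 88
f 91 86 92
f 91 92 88
f 92 86 93
f 92 93 88
f 93 86 94
f 93 94 88
f 94 86 95
f 94 95 88
f 95 86 87
f 95 87 88

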